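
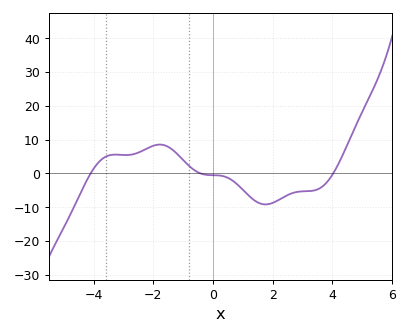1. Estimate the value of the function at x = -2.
8.2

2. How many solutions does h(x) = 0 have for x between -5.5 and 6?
3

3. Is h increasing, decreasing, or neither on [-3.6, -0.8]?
neither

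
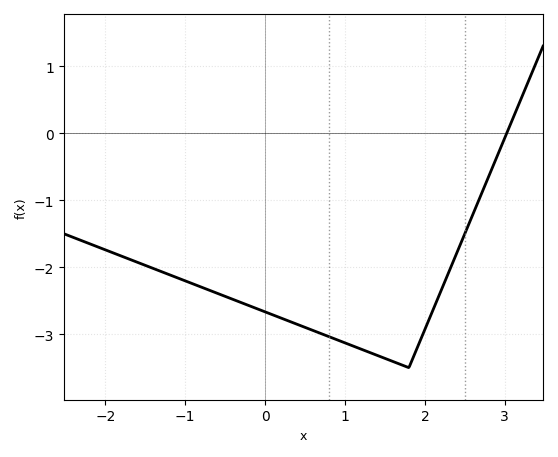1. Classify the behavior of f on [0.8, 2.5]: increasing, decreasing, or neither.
neither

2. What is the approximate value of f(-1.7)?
-1.88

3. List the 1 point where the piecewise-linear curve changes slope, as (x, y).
(1.8, -3.5)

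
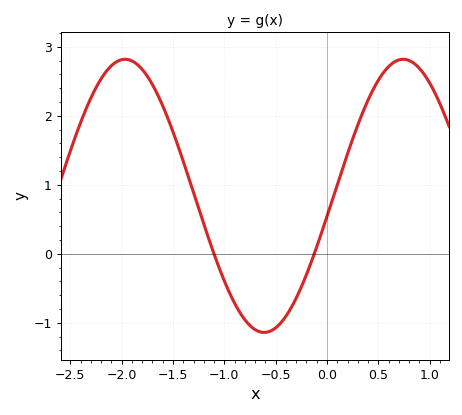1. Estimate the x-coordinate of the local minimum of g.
-0.6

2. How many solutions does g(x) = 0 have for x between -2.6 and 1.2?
2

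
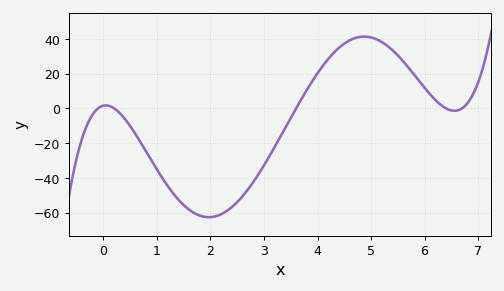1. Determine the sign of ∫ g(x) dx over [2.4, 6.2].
positive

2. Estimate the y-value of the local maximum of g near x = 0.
2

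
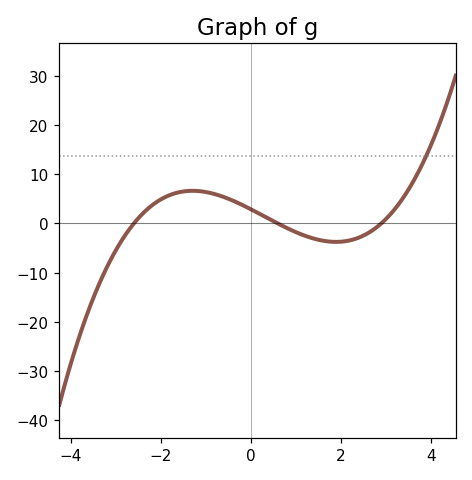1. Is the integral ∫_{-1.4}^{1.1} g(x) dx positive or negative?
positive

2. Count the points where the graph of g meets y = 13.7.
1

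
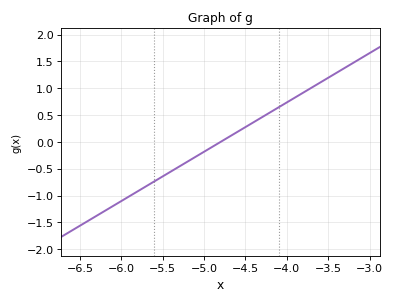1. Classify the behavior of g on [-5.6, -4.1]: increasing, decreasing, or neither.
increasing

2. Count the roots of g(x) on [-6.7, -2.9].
1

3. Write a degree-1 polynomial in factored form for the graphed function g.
y = 0.92(x + 4.8)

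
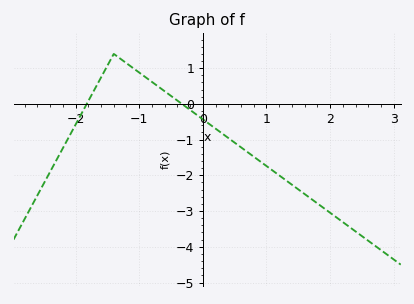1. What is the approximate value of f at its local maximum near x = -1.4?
1.4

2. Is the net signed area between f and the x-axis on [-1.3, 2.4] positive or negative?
negative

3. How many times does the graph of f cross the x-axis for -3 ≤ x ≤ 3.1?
2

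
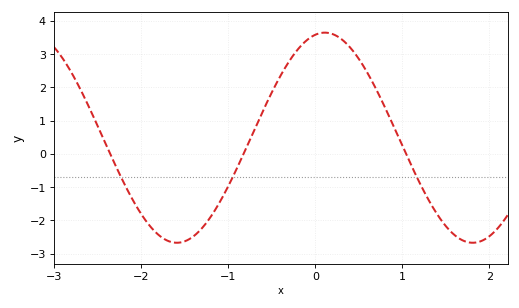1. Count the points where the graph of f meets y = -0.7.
3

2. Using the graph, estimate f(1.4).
-1.8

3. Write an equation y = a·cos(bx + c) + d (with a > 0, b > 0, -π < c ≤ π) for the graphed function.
y = 3.16cos(1.9x - 0.2) + 0.49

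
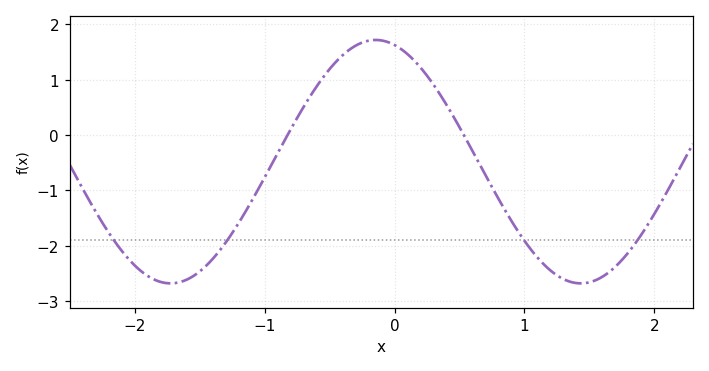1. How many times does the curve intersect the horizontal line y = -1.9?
4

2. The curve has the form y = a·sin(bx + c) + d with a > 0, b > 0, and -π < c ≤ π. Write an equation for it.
y = 2.2sin(1.99x + 1.86) - 0.48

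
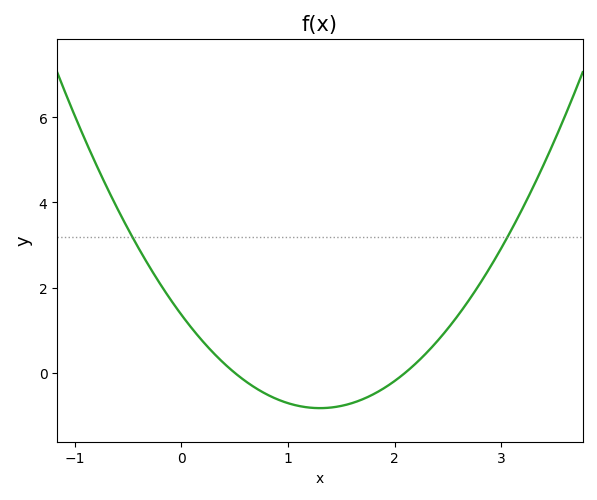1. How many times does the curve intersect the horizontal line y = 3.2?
2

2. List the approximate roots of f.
0.5, 2.1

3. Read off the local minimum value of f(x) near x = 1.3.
-0.8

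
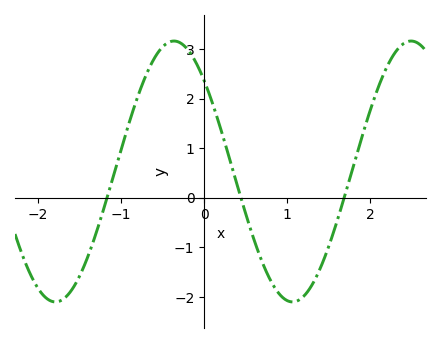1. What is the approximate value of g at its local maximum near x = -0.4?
3.16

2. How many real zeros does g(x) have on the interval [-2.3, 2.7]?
3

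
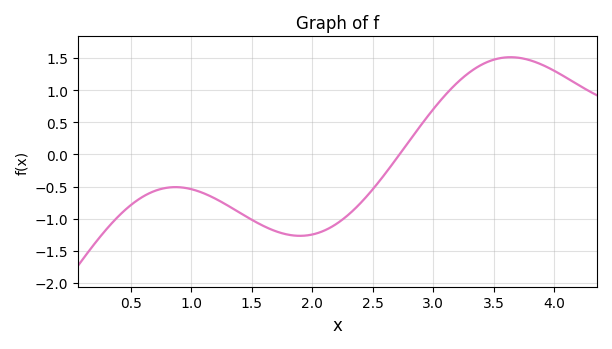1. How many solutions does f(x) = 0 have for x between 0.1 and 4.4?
1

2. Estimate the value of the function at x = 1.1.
-0.6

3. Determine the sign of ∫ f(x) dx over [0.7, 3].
negative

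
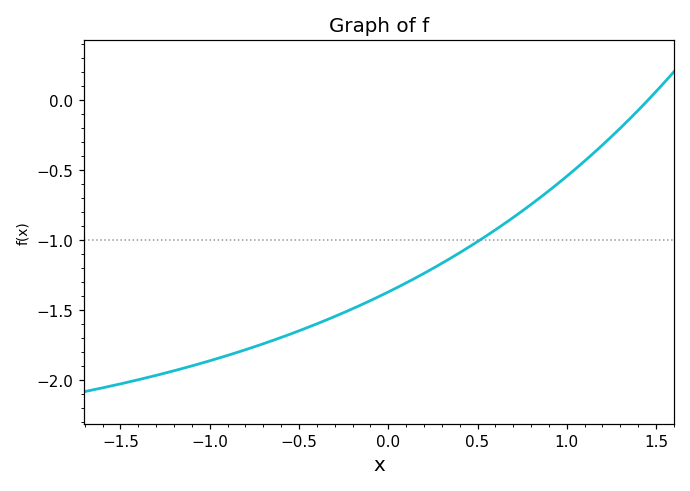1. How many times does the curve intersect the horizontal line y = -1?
1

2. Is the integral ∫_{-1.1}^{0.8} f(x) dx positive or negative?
negative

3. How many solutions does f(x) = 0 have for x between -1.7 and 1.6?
1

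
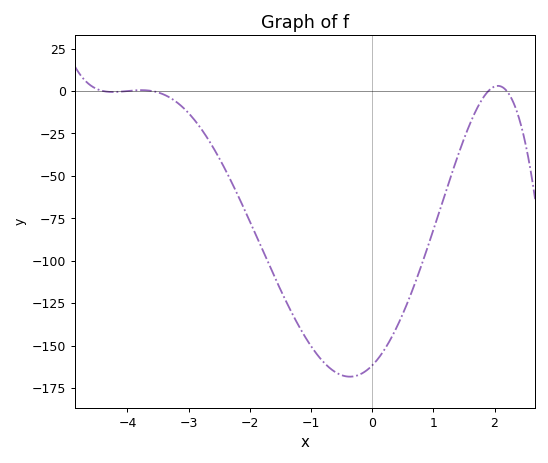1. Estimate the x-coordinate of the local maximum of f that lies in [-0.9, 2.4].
2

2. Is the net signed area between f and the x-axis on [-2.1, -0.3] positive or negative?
negative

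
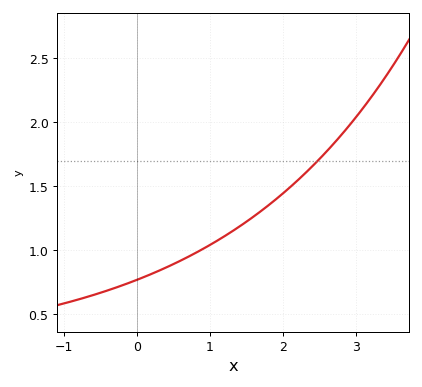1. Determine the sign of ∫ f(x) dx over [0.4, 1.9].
positive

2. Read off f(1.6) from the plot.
1.25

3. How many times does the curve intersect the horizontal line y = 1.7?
1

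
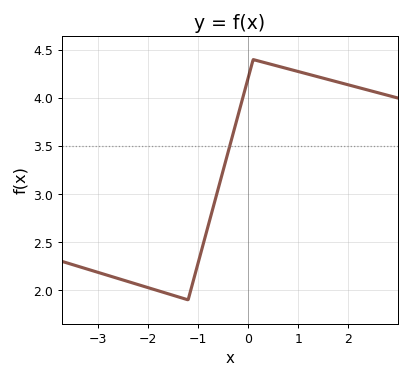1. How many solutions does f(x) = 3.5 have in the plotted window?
1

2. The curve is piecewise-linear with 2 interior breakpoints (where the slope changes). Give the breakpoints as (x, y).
(-1.2, 1.9); (0.1, 4.4)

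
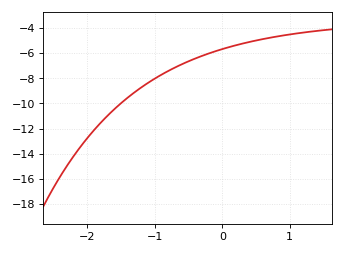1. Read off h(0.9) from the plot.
-4.61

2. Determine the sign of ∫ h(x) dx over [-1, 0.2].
negative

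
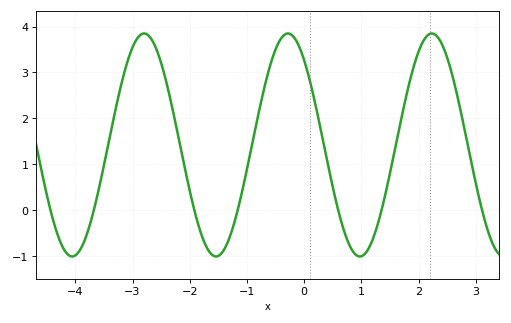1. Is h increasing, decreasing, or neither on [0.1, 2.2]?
neither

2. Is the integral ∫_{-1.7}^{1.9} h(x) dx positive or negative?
positive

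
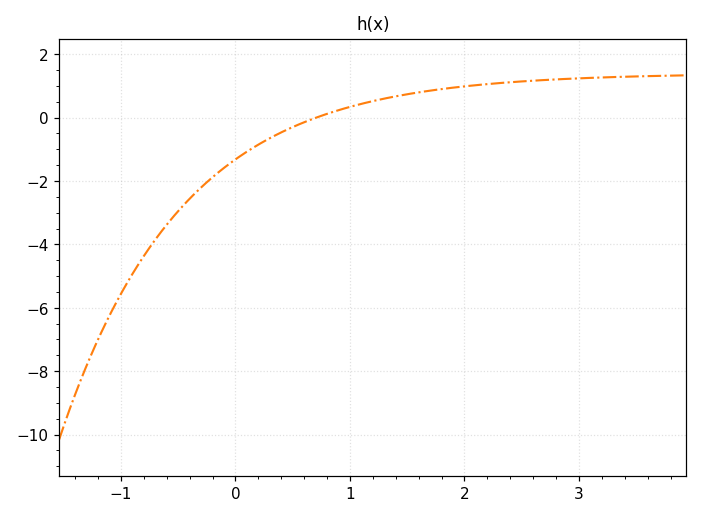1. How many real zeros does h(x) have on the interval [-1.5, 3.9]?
1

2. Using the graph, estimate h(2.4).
1.12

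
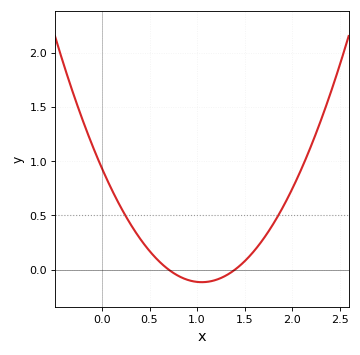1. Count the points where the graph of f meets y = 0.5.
2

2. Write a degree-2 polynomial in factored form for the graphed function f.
y = 0.95(x - 0.7)(x - 1.4)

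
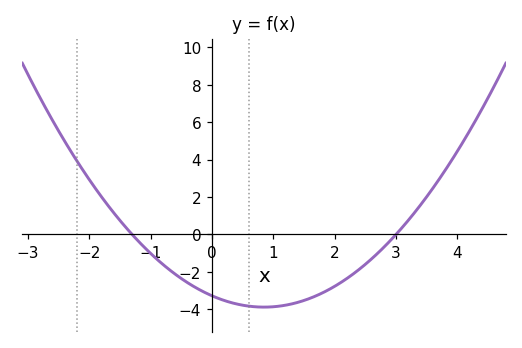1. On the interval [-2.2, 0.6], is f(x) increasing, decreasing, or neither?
decreasing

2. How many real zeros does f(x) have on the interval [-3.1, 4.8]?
2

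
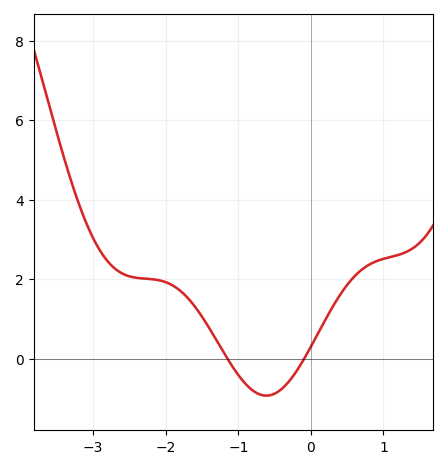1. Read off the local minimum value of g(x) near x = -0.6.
-0.931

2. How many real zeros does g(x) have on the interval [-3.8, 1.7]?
2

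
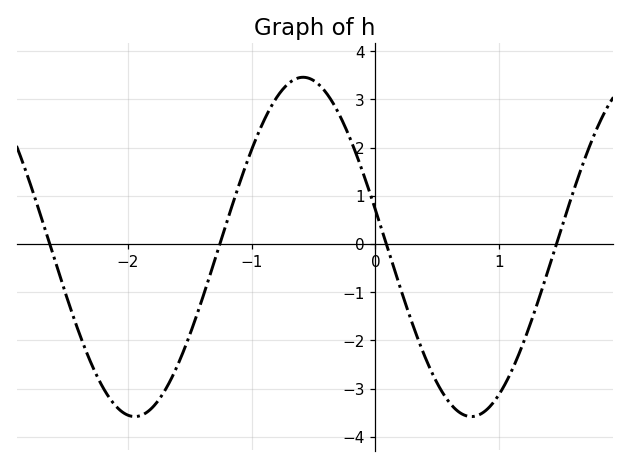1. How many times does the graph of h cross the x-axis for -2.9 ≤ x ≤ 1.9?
4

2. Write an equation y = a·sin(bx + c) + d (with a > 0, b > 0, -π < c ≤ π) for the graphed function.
y = 3.52sin(2.31x + 2.92) - 0.06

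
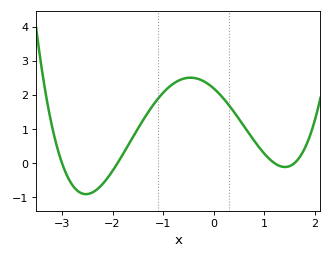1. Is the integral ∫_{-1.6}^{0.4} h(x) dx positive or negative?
positive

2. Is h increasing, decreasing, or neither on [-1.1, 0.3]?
neither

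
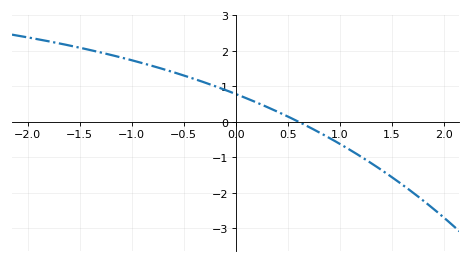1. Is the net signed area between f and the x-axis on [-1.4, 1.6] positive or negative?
positive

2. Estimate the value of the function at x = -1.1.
1.81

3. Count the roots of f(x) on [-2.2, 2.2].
1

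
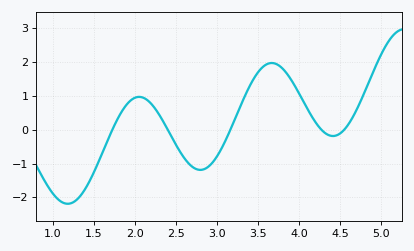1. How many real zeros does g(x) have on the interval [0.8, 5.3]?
5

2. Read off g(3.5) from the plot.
1.7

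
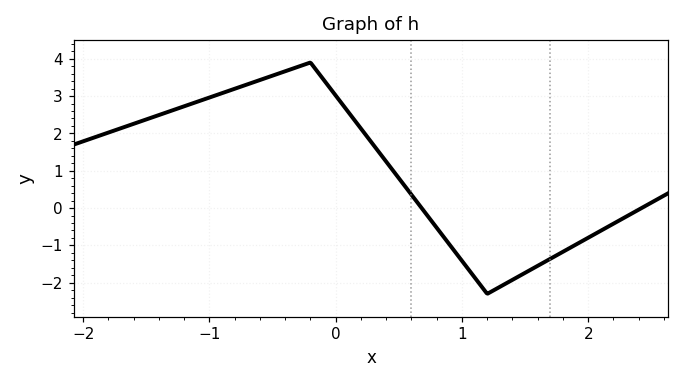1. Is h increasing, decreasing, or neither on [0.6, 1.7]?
neither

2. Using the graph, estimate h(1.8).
-1.17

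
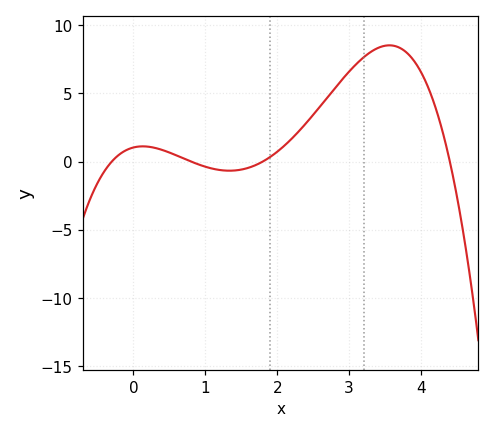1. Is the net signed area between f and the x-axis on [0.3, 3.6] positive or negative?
positive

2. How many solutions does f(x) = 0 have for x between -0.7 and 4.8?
4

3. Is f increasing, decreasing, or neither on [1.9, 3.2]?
increasing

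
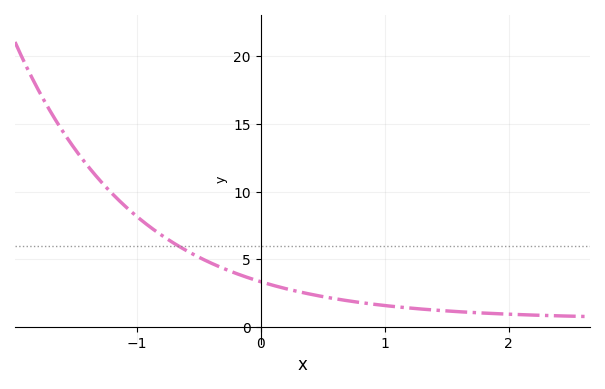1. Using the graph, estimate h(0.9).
1.5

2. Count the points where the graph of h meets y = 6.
1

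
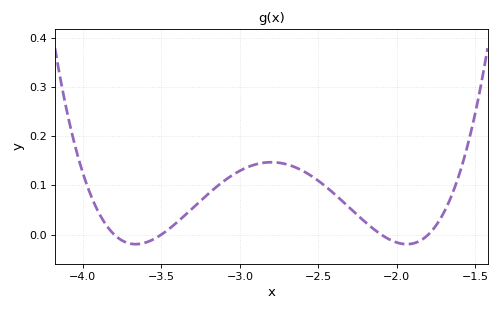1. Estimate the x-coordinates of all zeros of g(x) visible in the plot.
-3.8, -3.5, -2.1, -1.8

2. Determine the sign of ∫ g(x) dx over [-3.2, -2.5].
positive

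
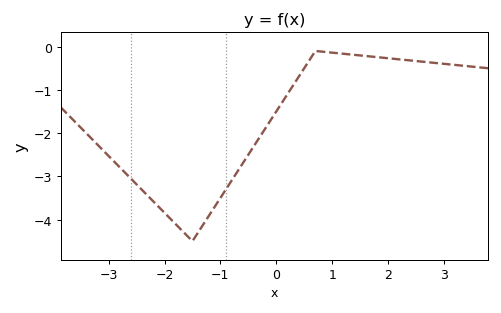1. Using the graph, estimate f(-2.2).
-3.58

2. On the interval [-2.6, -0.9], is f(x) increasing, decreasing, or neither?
neither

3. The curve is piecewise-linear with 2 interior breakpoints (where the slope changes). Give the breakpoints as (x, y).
(-1.5, -4.5); (0.7, -0.1)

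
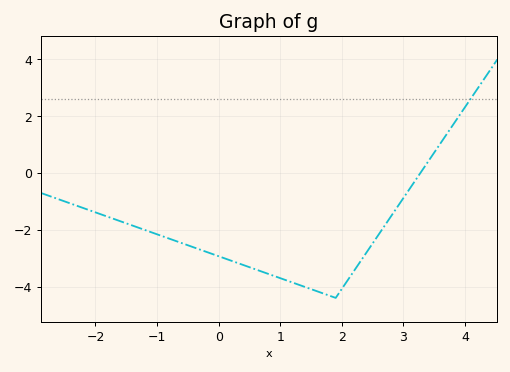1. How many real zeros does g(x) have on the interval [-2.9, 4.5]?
1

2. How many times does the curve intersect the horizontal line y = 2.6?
1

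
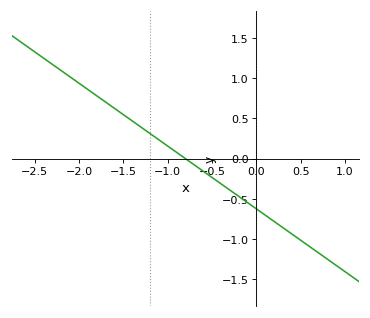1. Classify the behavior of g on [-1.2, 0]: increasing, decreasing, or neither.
decreasing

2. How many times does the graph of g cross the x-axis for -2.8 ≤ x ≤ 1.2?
1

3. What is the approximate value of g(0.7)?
-1.17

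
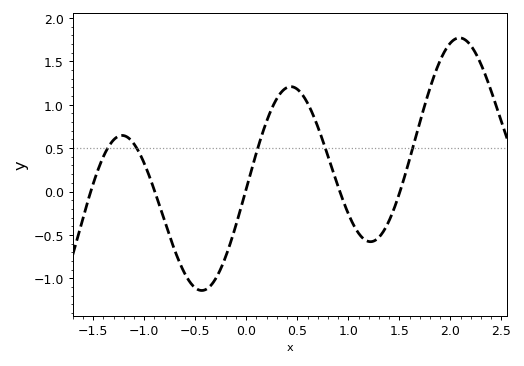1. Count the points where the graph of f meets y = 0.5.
5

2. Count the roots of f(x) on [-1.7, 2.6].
5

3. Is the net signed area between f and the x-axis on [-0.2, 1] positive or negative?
positive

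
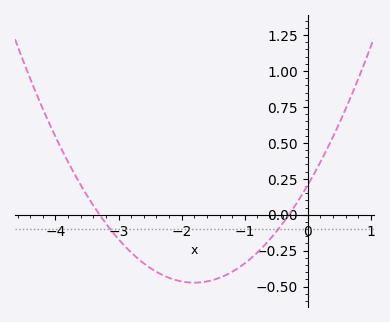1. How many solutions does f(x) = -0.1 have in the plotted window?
2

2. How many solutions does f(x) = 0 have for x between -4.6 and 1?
2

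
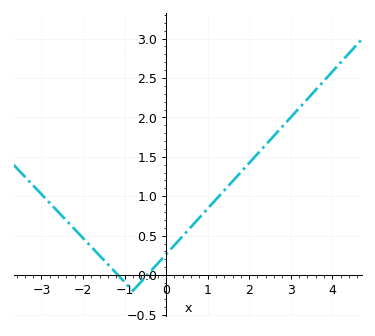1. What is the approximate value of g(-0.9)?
-0.144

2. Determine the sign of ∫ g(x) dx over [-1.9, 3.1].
positive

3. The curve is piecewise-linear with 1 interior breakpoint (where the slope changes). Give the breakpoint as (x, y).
(-0.8, -0.2)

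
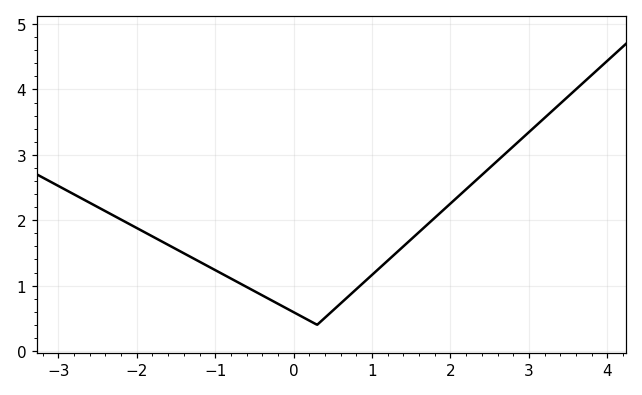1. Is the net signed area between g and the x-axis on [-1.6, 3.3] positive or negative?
positive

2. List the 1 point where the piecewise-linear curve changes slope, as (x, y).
(0.3, 0.4)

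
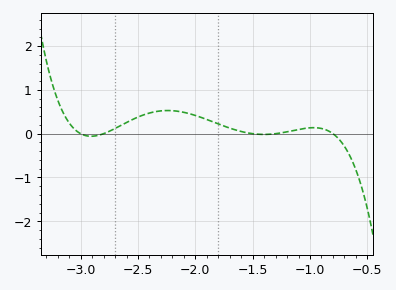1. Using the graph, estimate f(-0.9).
0.1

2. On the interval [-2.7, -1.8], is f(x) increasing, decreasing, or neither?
neither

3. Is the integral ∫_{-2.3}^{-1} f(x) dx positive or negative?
positive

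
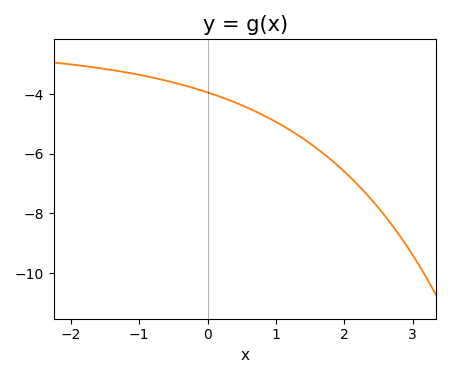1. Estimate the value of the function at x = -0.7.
-3.4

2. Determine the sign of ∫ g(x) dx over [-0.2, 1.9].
negative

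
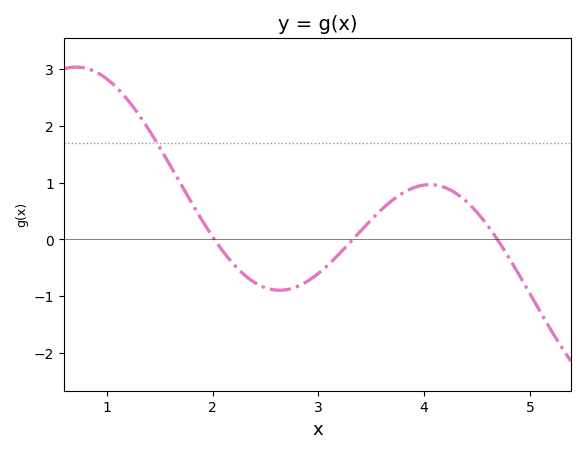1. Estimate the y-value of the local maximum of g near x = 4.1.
1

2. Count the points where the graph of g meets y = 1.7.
1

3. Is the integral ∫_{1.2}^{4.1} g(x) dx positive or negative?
positive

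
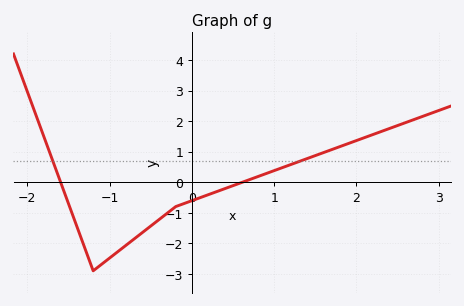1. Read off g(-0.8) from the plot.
-2.06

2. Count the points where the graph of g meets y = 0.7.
2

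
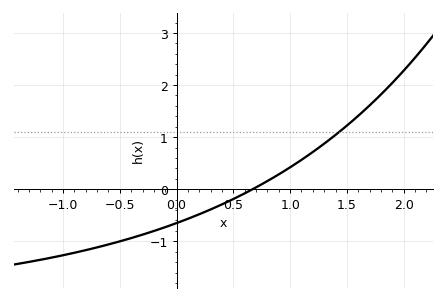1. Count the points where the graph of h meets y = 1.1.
1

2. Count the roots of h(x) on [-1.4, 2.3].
1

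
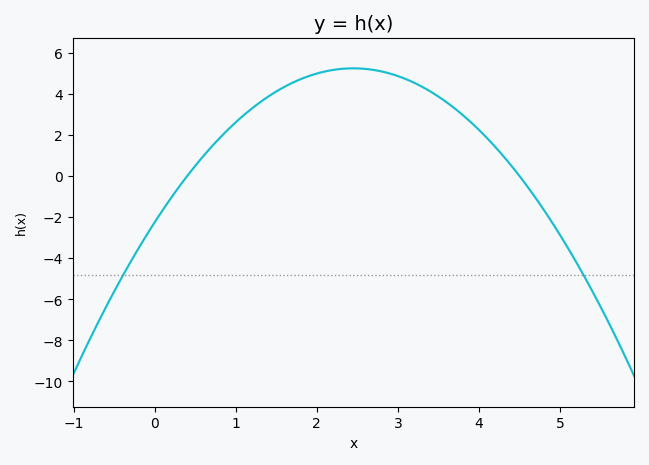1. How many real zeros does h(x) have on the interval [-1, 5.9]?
2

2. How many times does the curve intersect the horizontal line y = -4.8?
2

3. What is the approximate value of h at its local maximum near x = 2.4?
5.25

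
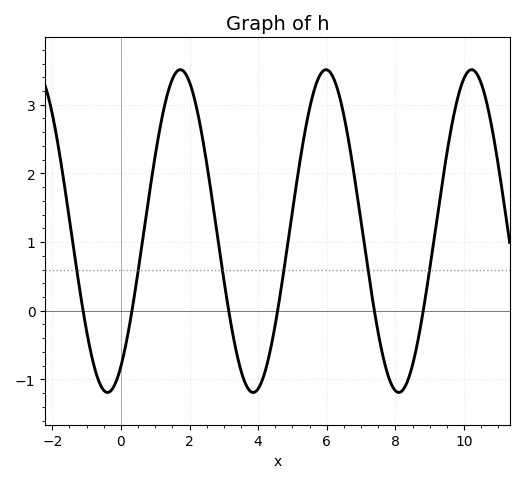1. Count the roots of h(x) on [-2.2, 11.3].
6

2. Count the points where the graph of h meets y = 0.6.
6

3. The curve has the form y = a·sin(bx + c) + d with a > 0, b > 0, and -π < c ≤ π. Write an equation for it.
y = 2.35sin(1.48x - 0.992) + 1.16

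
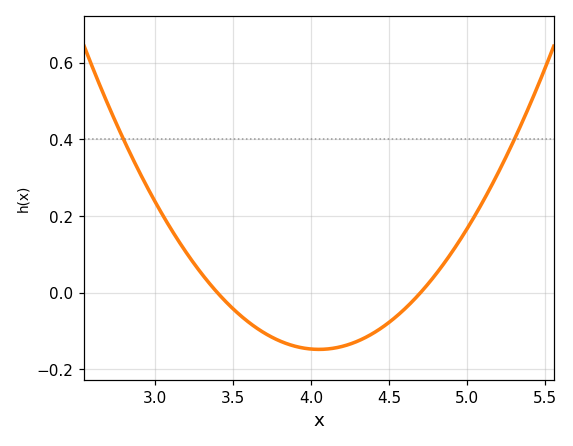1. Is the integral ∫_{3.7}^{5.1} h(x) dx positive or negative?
negative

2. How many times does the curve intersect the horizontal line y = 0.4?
2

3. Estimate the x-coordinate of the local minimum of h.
4.05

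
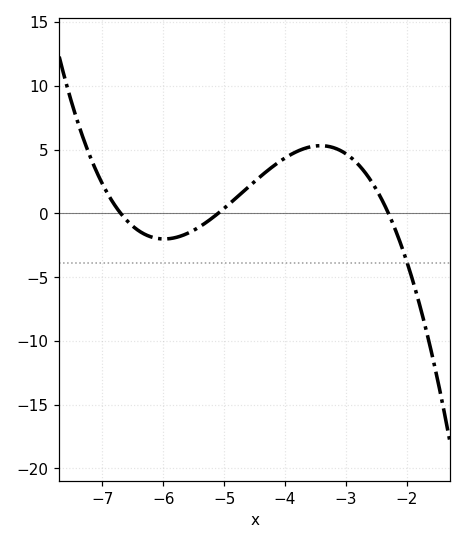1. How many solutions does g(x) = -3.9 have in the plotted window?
1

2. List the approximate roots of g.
-6.7, -5.1, -2.3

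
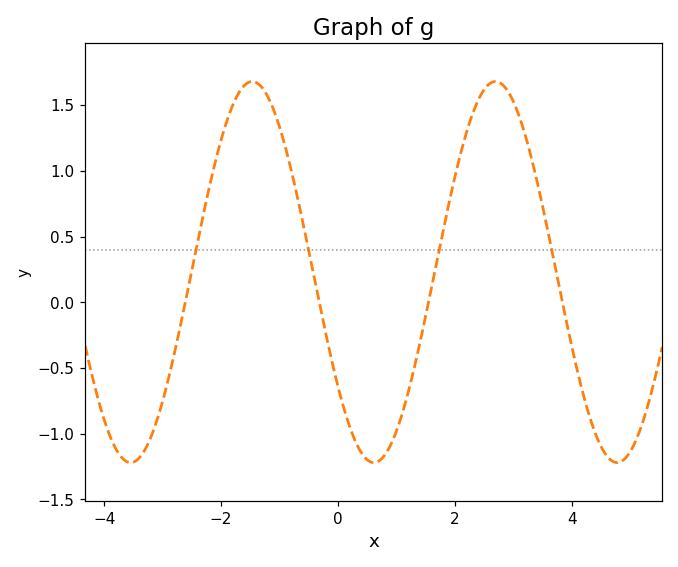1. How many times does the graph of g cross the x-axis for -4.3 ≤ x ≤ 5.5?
4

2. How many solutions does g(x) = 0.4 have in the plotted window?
4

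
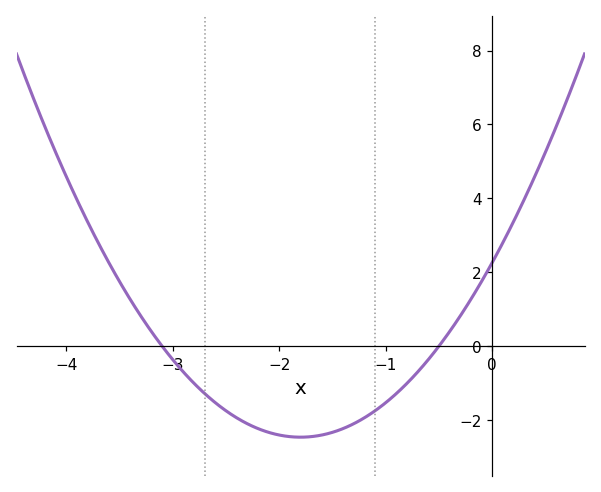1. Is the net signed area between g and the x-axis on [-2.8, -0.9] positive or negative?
negative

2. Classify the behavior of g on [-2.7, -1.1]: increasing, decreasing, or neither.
neither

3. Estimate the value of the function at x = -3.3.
0.818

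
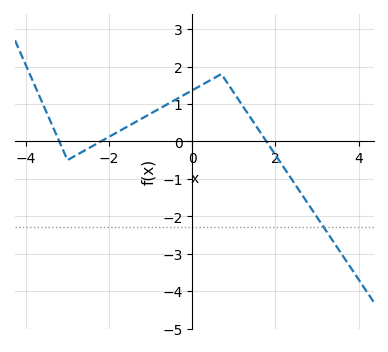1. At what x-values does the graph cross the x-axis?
-3.2, -2.2, 1.78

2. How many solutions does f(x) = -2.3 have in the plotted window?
1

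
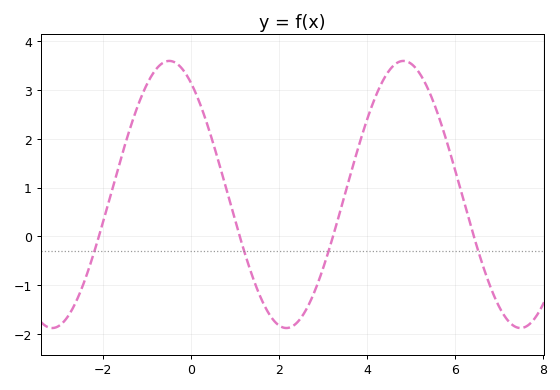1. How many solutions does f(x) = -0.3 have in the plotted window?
4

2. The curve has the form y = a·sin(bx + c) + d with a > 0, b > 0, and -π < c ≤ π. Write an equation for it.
y = 2.74sin(1.2x + 2.2) + 0.86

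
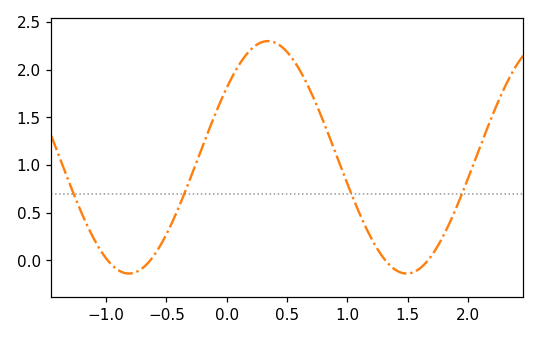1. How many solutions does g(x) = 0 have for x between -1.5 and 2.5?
4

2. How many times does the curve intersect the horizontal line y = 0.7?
4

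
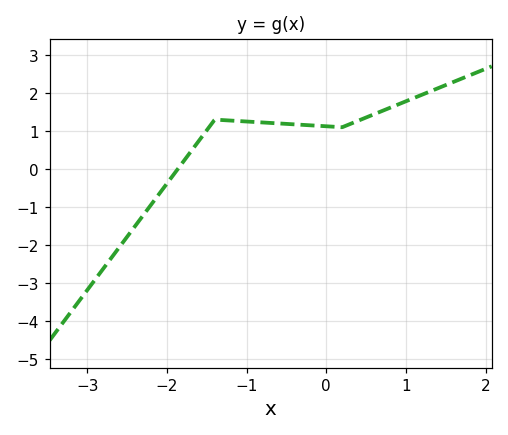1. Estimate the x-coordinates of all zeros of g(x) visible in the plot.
-1.9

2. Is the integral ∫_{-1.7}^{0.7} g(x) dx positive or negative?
positive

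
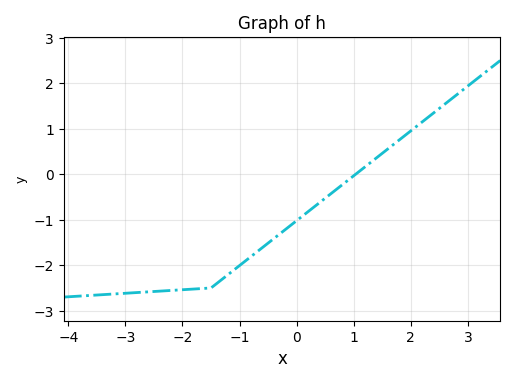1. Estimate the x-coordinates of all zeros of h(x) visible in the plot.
1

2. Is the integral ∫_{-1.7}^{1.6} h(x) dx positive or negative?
negative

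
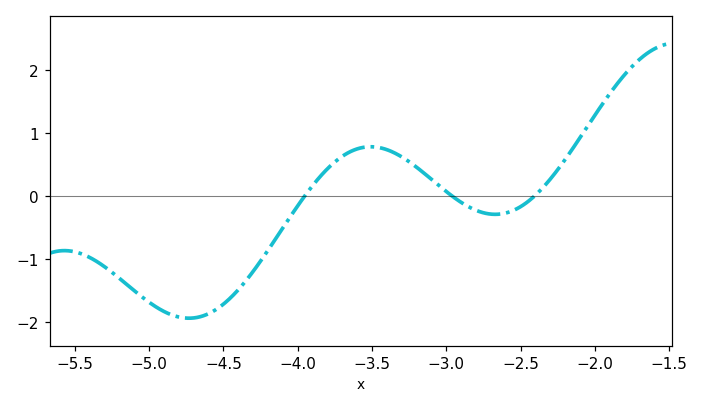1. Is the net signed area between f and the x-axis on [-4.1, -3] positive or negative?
positive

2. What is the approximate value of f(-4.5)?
-1.71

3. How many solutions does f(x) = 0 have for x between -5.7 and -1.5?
3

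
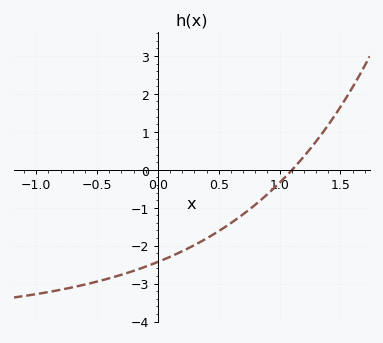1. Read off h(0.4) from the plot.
-1.8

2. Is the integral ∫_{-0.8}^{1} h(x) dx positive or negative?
negative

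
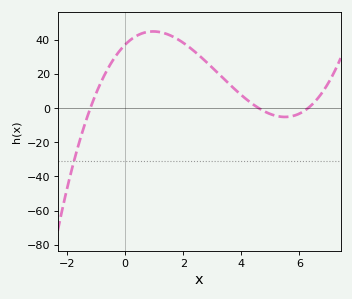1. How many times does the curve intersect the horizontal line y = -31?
1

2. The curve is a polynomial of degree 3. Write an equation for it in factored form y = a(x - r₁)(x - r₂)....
y = 1.07(x + 1.2)(x - 4.6)(x - 6.3)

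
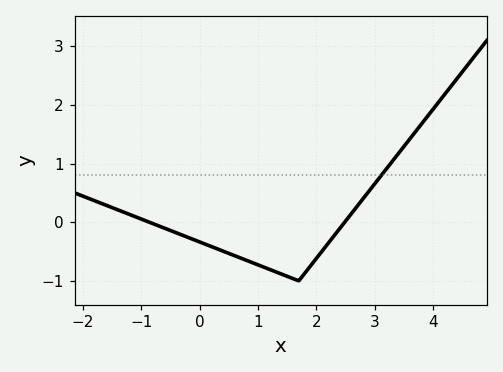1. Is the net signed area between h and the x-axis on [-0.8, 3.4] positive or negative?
negative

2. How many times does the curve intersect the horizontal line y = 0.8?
1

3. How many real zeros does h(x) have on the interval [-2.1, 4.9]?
2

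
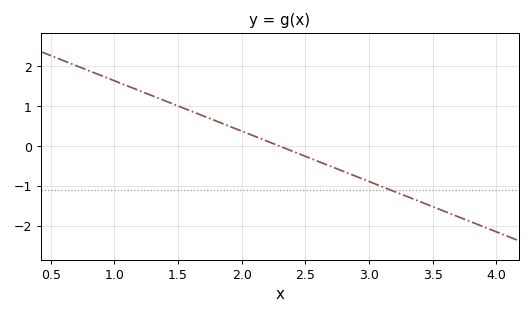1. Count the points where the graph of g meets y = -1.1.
1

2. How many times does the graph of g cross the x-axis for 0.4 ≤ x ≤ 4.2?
1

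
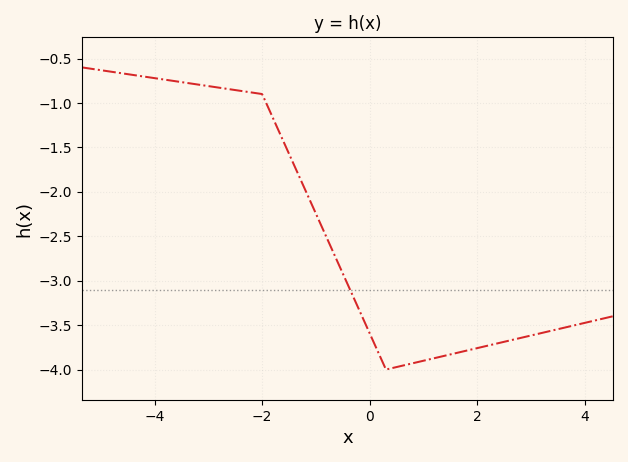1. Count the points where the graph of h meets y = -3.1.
1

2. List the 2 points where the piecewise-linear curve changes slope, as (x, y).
(-2, -0.9); (0.3, -4)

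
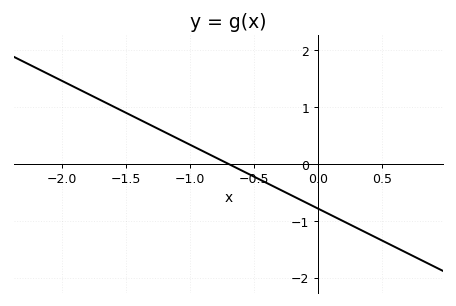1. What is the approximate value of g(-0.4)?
-0.3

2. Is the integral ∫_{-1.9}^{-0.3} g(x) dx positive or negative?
positive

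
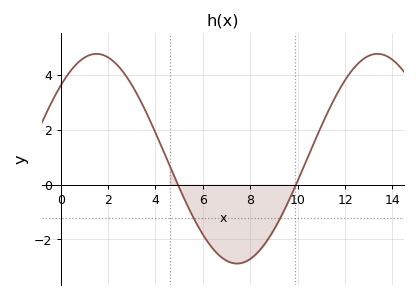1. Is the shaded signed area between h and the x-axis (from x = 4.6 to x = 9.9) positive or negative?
negative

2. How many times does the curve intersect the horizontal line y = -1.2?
2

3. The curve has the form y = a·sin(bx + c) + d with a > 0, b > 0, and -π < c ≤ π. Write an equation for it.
y = 3.83sin(0.53x + 0.77) + 0.95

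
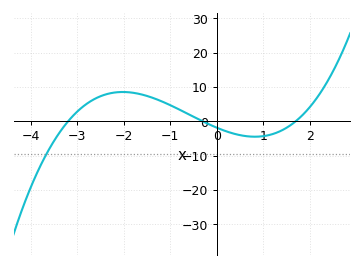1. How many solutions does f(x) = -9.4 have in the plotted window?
1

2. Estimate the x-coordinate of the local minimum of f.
0.8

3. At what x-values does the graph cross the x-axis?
-3.2, -0.3, 1.7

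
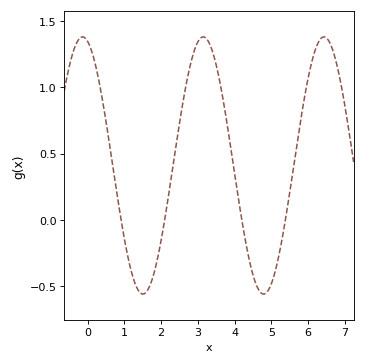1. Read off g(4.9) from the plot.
-0.55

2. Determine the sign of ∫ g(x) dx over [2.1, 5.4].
positive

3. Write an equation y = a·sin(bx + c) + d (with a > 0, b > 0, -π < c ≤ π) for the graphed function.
y = 0.97sin(1.9x + 1.8) + 0.41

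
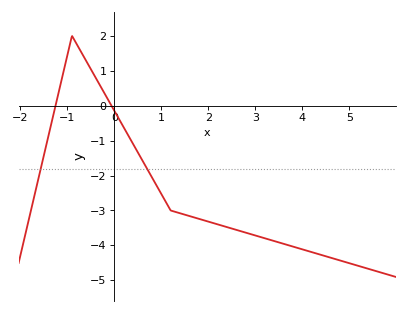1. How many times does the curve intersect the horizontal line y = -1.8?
2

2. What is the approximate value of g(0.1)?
-0.4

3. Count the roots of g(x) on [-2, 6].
2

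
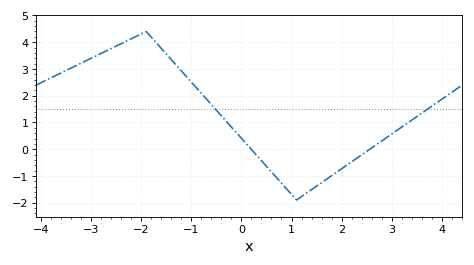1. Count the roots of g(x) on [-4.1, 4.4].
2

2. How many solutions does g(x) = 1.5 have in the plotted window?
2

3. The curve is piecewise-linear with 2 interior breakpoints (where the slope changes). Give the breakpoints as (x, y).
(-1.9, 4.4); (1.1, -1.9)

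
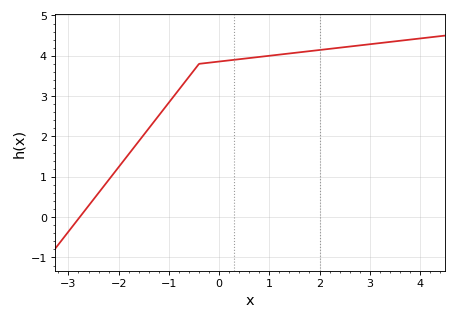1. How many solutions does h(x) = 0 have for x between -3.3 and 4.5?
1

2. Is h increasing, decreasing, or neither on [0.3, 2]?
increasing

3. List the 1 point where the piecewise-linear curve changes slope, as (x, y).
(-0.4, 3.8)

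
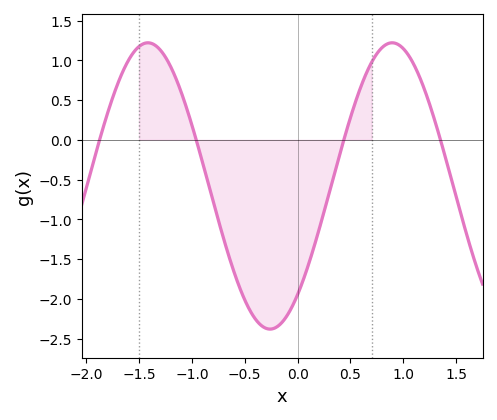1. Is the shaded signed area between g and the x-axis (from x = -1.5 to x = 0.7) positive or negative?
negative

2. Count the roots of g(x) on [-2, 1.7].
4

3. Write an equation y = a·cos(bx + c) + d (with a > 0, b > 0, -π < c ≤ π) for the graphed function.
y = 1.8cos(2.7x - 2.4) - 0.58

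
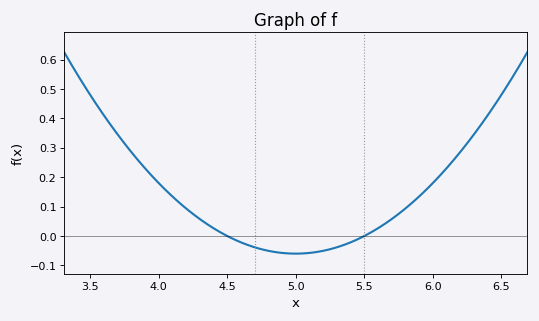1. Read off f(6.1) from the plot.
0.23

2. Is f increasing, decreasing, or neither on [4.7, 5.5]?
neither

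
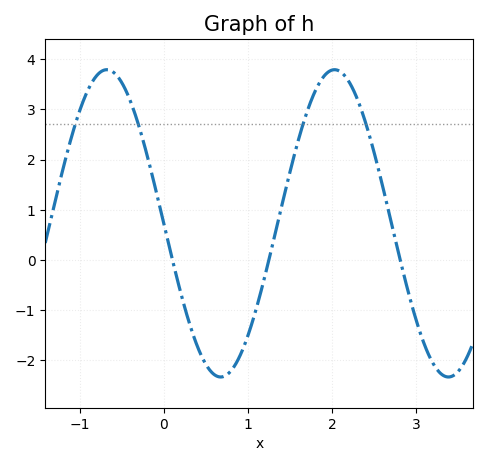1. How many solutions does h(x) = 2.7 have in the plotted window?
4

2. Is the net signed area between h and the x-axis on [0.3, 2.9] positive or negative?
positive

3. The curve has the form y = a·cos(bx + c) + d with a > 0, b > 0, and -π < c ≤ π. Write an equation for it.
y = 3.06cos(2.32x + 1.57) + 0.73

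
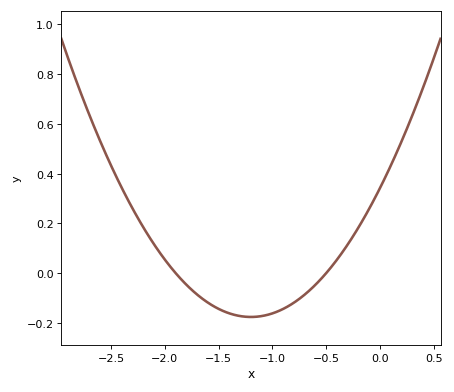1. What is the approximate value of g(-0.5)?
0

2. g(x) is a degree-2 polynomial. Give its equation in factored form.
y = 0.36(x + 1.9)(x + 0.5)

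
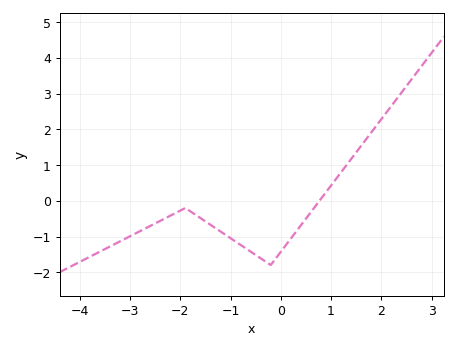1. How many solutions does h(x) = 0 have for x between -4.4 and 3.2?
1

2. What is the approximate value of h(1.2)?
0.802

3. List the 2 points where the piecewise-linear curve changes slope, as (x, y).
(-1.9, -0.2); (-0.2, -1.8)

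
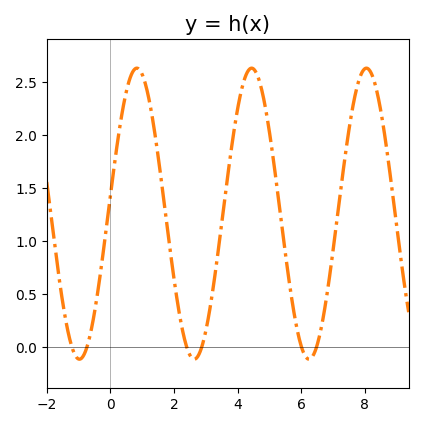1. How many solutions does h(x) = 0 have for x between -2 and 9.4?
6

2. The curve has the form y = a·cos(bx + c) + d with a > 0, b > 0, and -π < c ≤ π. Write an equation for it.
y = 1.37cos(1.74x - 1.44) + 1.26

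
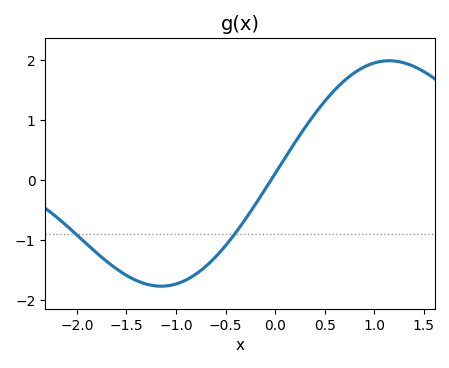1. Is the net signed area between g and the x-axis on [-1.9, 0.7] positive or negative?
negative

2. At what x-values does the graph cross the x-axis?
0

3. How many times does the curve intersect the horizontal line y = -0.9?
2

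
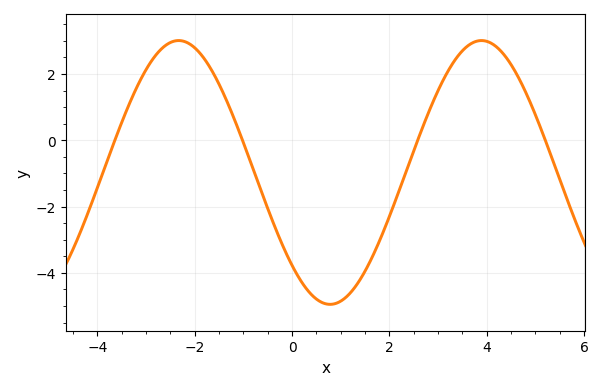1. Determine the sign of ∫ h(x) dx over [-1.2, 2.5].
negative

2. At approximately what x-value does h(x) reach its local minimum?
0.8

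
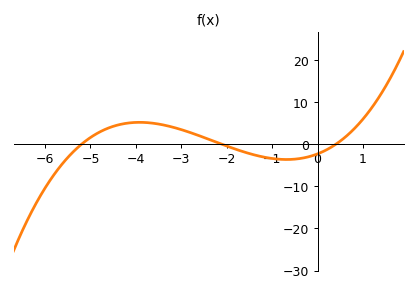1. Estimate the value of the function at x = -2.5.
1.63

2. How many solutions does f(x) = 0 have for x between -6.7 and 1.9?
3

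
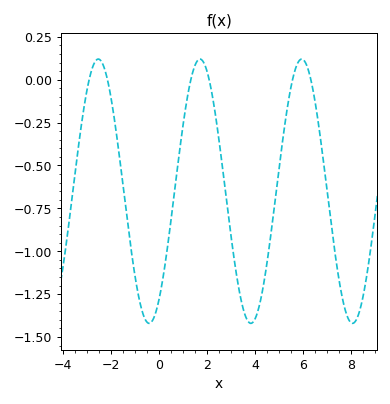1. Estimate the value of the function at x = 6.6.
-0.205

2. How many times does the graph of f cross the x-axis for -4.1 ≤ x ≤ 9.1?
6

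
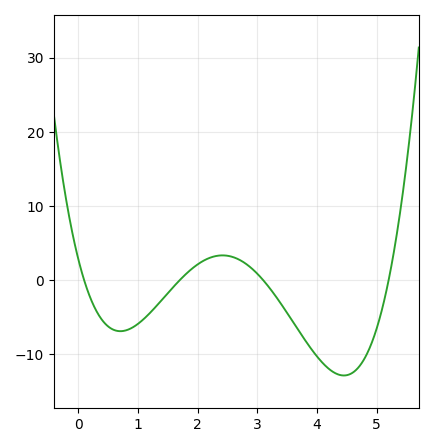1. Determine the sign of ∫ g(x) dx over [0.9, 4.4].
negative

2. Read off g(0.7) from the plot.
-6.87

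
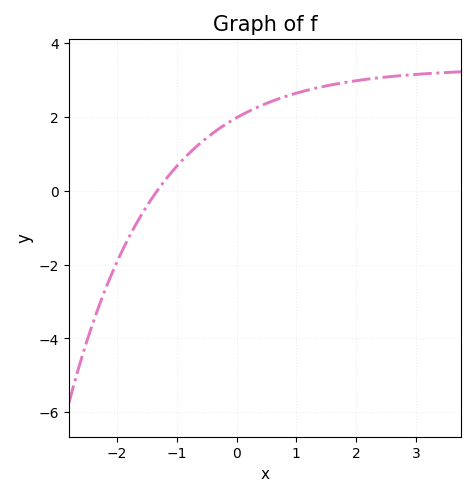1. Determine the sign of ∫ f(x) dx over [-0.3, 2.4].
positive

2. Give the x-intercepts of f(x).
-1.3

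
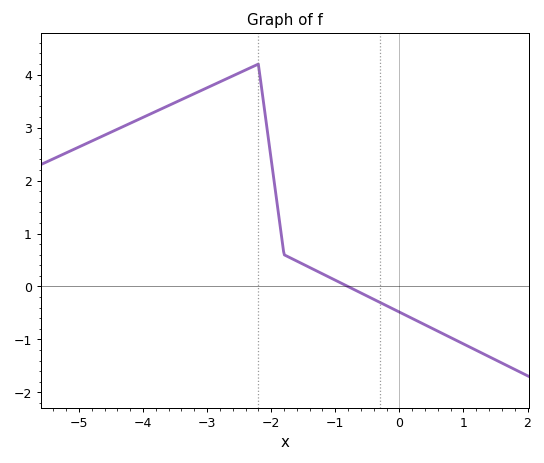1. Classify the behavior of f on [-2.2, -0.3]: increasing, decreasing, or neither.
decreasing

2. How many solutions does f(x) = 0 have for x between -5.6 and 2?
1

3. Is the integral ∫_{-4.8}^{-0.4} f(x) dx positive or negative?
positive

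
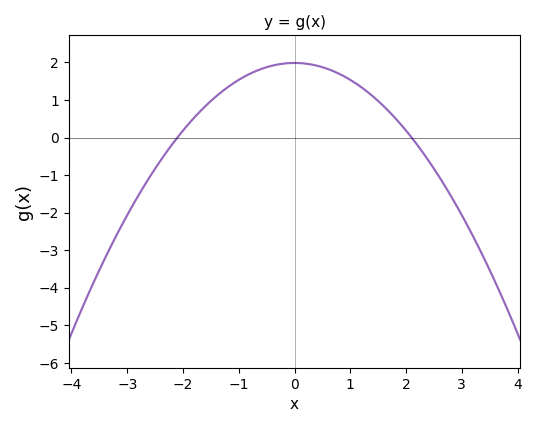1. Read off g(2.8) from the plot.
-1.54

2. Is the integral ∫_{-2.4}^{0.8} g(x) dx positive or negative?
positive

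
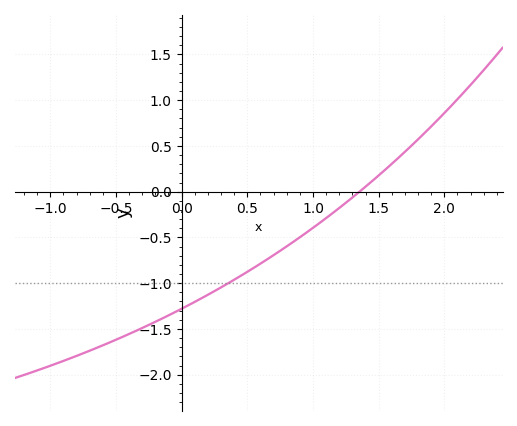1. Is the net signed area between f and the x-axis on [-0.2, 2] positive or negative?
negative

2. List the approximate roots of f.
1.35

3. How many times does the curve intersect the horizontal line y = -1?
1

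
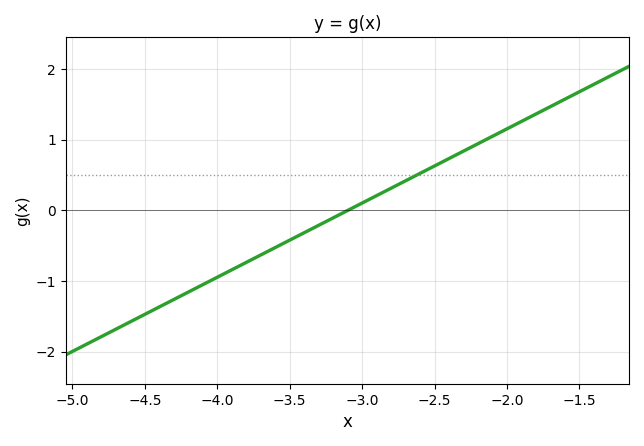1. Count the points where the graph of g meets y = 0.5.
1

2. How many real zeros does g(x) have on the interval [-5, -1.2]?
1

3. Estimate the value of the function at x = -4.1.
-1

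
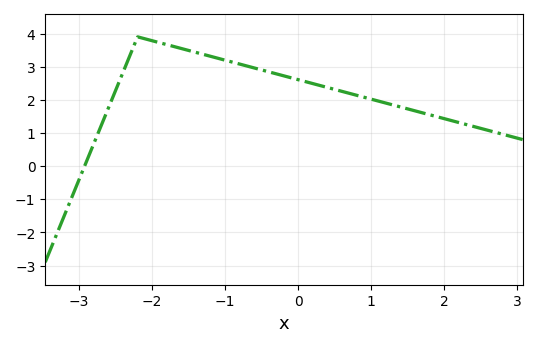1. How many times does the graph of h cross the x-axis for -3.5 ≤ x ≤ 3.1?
1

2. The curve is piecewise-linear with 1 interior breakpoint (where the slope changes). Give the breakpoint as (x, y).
(-2.2, 3.9)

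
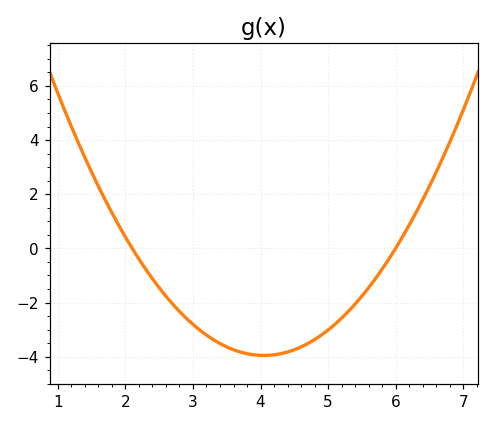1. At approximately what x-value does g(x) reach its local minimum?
4.05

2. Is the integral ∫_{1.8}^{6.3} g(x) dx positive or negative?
negative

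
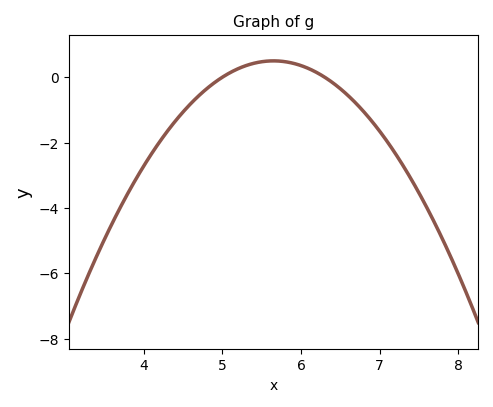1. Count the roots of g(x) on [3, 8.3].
2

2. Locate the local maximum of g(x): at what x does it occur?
5.6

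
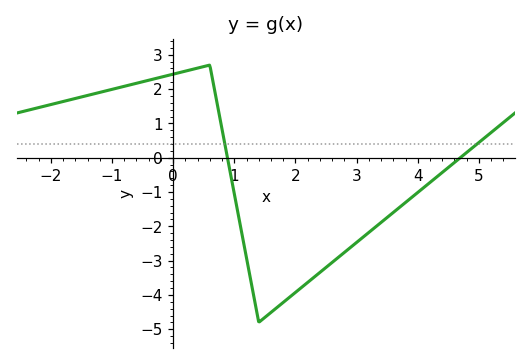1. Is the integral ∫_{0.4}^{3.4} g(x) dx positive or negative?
negative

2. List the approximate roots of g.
0.888, 4.7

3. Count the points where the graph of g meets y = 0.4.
2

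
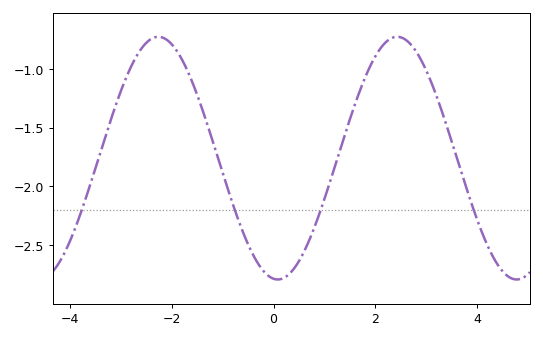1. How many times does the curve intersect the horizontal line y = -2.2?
4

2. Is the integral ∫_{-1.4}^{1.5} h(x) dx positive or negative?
negative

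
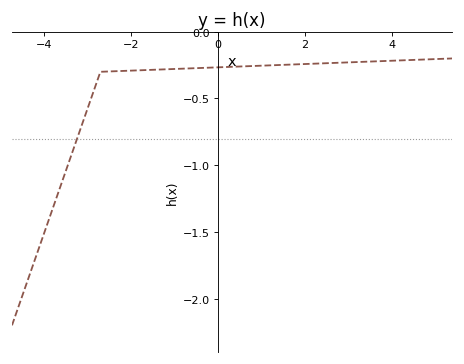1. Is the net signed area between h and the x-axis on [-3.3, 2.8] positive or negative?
negative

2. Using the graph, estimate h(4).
-0.217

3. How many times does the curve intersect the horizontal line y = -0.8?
1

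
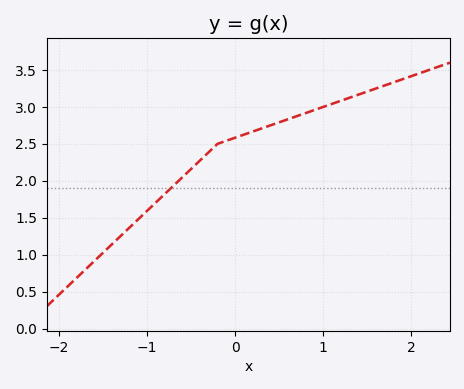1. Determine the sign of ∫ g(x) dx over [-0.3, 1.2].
positive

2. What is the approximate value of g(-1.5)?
1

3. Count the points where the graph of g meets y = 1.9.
1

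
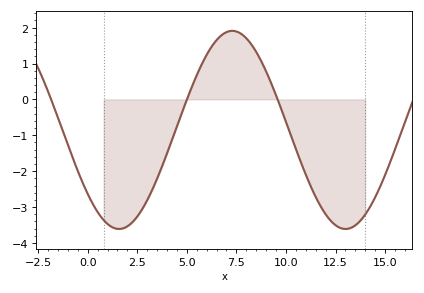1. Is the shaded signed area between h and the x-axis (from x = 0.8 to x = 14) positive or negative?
negative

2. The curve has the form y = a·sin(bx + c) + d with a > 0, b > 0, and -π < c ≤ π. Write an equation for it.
y = 2.76sin(0.55x - 2.4) - 0.85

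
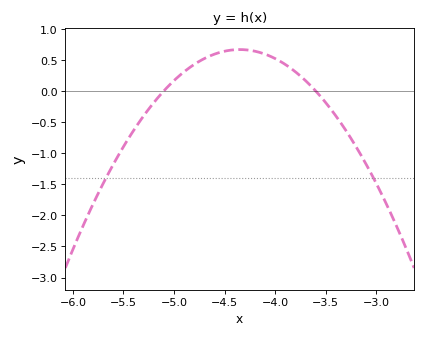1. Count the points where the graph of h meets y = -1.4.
2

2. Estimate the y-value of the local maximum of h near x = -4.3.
0.664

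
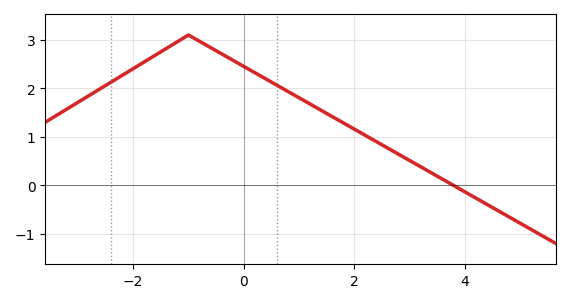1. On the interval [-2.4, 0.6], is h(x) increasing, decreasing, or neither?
neither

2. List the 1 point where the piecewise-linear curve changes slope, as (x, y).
(-1, 3.1)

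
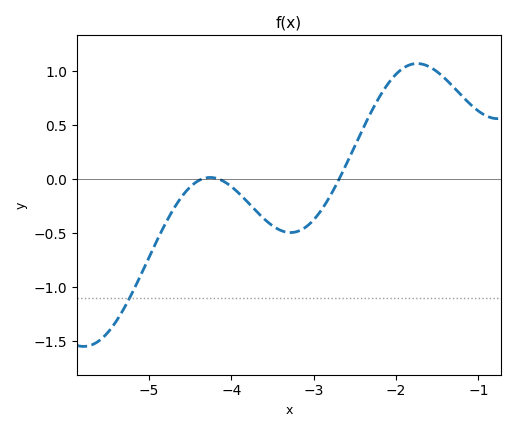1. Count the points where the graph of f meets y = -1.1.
1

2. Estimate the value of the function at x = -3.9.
-0.137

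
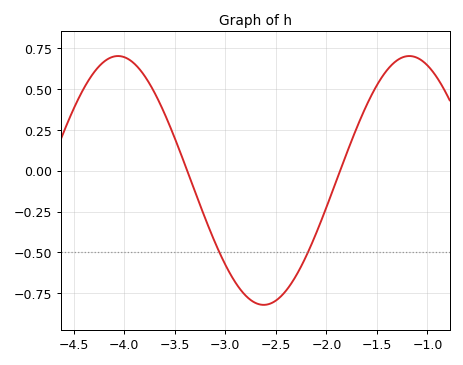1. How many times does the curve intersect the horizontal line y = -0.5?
2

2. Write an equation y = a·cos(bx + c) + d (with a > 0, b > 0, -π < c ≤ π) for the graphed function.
y = 0.76cos(2.2x + 2.6) - 0.06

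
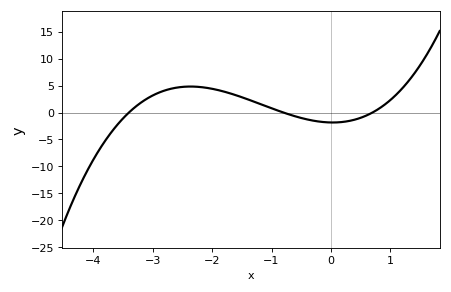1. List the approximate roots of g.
-3.4, -0.8, 0.7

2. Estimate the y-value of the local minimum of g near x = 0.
-2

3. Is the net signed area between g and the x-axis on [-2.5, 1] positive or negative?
positive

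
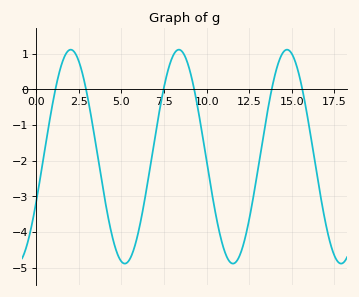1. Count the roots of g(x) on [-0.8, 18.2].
6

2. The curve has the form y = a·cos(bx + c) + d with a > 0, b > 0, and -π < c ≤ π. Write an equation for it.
y = 3cos(0.99x - 2) - 1.89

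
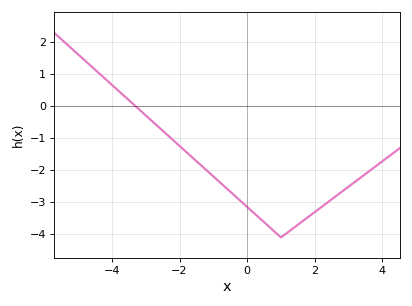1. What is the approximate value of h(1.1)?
-4.02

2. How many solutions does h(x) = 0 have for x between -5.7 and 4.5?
1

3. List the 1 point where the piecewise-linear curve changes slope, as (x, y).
(1, -4.1)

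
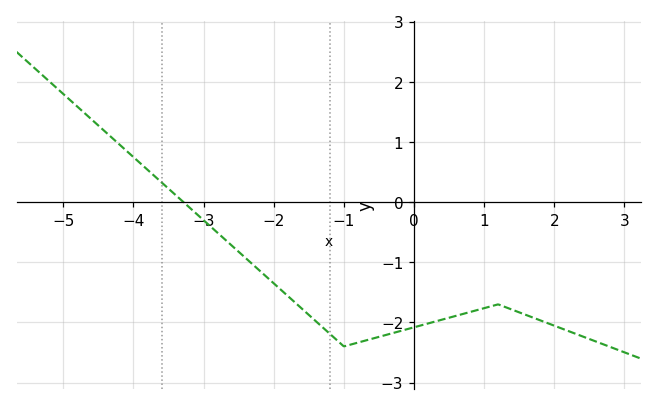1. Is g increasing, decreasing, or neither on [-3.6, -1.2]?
decreasing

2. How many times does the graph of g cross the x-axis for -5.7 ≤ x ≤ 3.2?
1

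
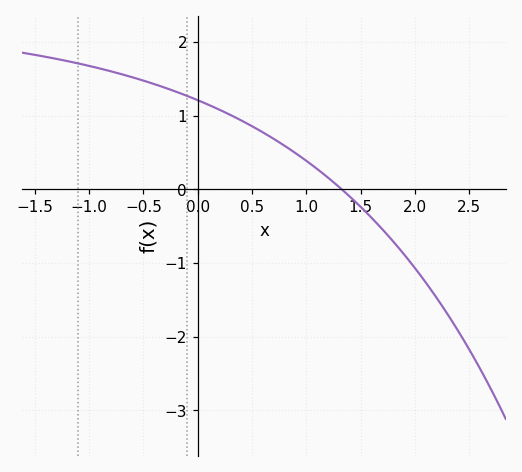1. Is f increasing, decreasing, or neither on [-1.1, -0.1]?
decreasing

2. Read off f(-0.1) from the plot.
1.27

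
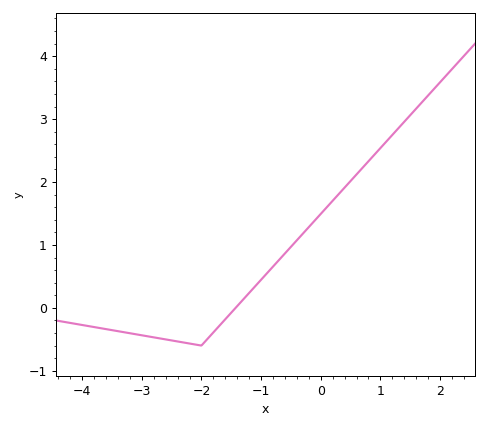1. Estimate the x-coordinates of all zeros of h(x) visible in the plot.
-1.4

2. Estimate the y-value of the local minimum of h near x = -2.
-0.6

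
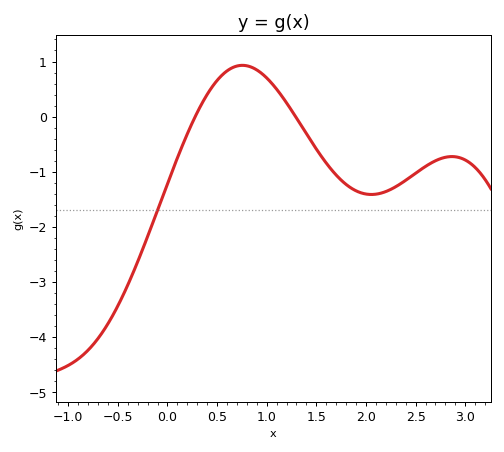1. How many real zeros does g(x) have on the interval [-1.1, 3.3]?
2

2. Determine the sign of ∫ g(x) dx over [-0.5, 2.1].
negative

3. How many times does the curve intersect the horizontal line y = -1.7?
1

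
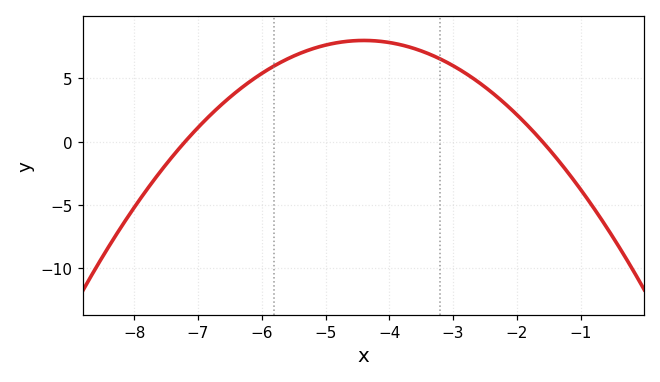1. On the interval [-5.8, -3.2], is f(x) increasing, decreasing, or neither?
neither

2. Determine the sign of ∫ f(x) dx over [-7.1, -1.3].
positive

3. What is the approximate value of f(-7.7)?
-3.11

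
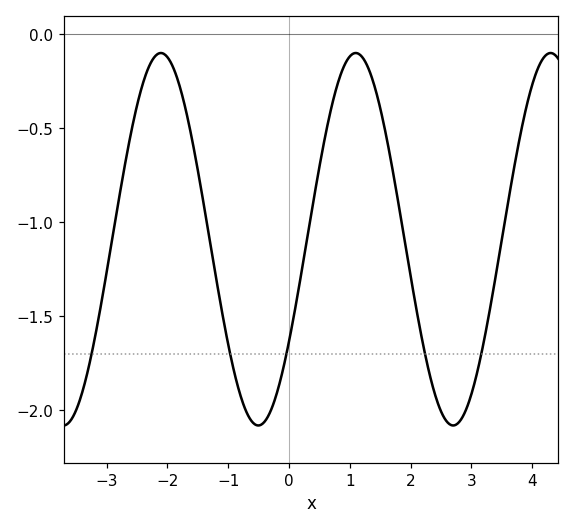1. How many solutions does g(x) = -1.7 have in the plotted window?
5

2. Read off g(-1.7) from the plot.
-0.399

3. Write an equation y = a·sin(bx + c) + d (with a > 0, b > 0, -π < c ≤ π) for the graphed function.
y = 0.99sin(1.96x - 0.582) - 1.09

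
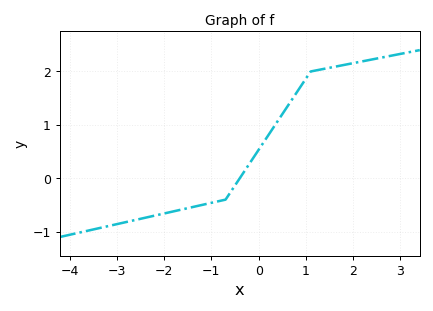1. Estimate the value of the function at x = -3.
-0.85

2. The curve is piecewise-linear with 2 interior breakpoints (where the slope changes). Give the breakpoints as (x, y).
(-0.7, -0.4); (1.1, 2)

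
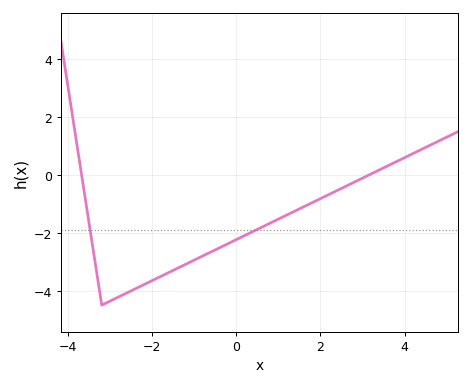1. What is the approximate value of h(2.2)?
-0.6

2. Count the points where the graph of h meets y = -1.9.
2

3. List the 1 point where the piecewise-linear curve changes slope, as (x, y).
(-3.2, -4.5)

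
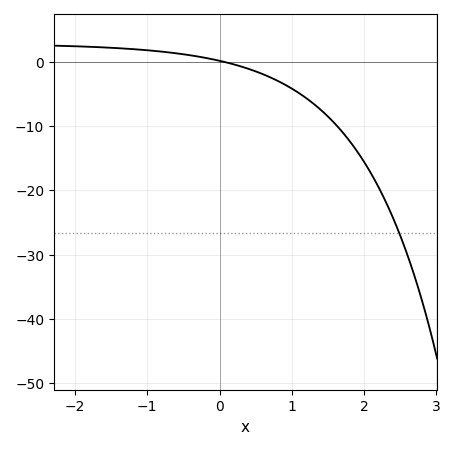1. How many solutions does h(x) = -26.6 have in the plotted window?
1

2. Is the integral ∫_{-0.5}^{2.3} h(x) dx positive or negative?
negative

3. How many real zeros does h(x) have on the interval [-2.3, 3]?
1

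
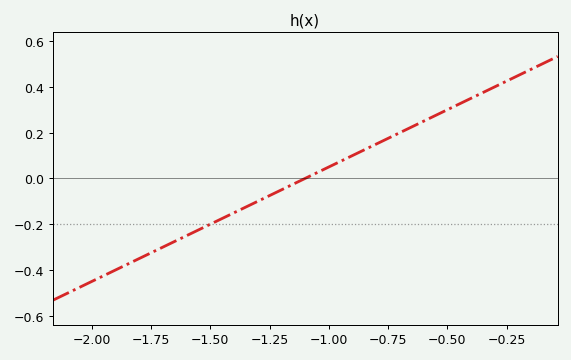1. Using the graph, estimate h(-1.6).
-0.24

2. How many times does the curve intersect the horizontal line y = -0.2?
1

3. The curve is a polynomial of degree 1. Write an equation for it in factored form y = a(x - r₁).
y = 0.5(x + 1.1)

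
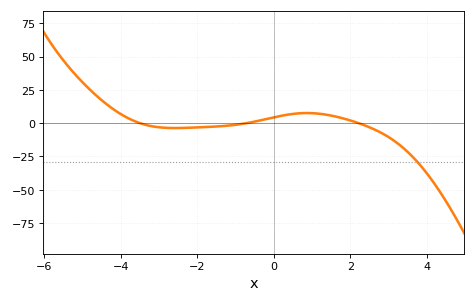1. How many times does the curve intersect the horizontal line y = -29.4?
1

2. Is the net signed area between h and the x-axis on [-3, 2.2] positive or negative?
positive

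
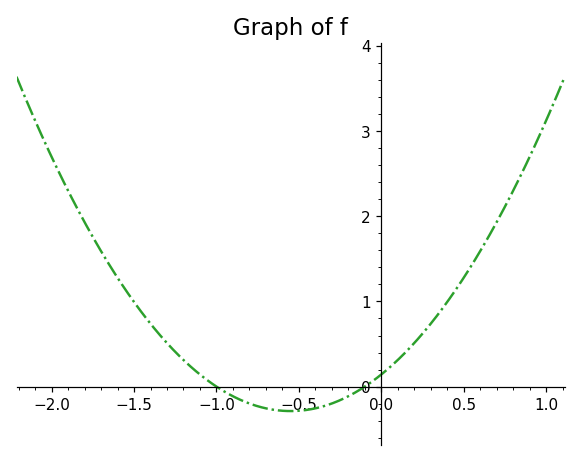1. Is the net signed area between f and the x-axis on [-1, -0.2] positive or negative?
negative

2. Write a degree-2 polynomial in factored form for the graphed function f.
y = 1.42(x + 1)(x + 0.1)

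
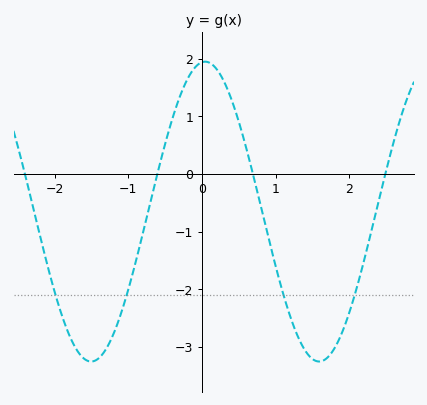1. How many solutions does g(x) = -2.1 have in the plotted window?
4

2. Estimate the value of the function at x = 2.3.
-1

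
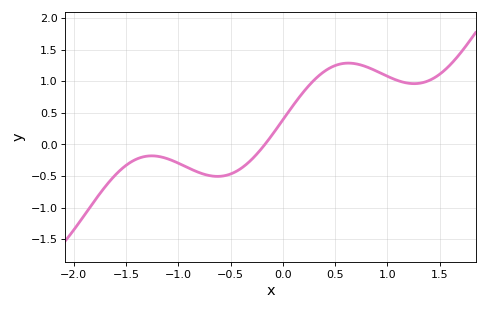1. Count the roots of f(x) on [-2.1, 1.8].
1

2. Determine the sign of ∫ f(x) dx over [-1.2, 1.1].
positive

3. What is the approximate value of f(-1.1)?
-0.25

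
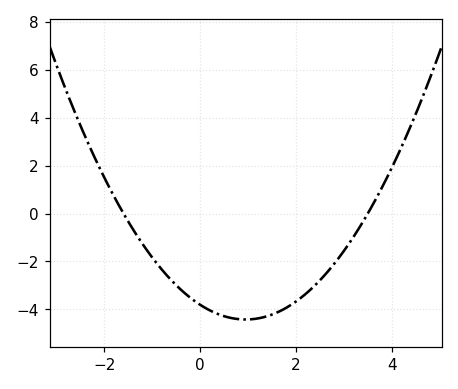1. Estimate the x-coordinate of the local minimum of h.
0.95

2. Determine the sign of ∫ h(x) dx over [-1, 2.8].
negative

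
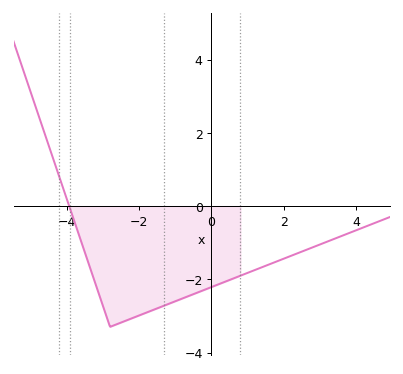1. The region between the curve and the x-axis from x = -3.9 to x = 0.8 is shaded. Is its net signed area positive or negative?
negative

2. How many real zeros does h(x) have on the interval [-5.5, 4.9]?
1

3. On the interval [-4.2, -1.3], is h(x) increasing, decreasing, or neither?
neither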